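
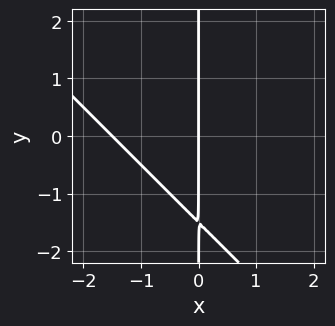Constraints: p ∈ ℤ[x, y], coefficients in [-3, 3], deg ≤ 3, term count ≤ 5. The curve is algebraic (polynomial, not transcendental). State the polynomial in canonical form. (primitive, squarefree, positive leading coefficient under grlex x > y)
2*x^2 + 2*x*y + 3*x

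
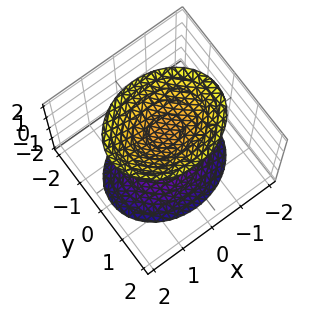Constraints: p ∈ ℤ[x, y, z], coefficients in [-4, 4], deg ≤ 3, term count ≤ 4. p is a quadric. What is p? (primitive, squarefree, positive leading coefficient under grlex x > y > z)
2*x^2 + 3*y^2 - 2*z^2 + 3

First, I count 2 distinct pieces. Treating them together as one polynomial.
Then, deg p = 2. Two sheets facing apart; a quadric.
Then, symmetries: the x ↦ −x reflection is a symmetry, so x appears only in even powers; mirror symmetry y ↦ −y ⇒ only even powers of y; mirror symmetry z ↦ −z ⇒ only even powers of z.
Next, from the axis intercepts and sections: no x-intercept at any integer in the box; it misses every integer gridline on the y-axis.
Finally, together with the visible shape, these determine p as stated.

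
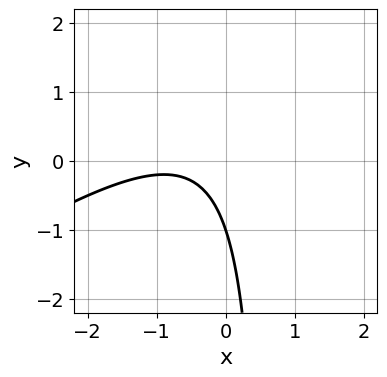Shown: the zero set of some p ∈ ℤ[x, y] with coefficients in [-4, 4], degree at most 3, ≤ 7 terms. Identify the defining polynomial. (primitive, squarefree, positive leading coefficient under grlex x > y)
1. The degree is 2 — no degree-1 curve has this shape.
2. Checking where it meets the axes: it crosses the y-axis at the gridline y = -1; the curve avoids every integer x-axis point in the box.
3. Together with the visible shape, these determine p as stated.

2*x^2 - 3*x*y + 3*x + 2*y + 2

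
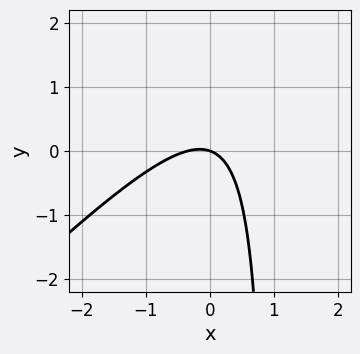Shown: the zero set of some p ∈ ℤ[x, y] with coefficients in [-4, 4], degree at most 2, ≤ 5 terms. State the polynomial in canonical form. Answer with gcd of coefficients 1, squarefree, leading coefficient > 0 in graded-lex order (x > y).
First, degree: a generic line meets the curve in up to 2 points, so deg p = 2.
Then, from the axis intercepts and sections: it crosses the x-axis at the gridline x = 0; it crosses the y-axis at the gridline y = 0.
Finally, these observations pin down the coefficients.

3*x^2 - 3*x*y + x + 3*y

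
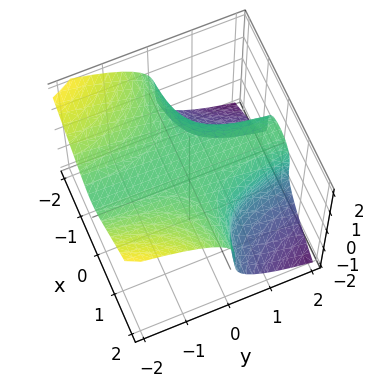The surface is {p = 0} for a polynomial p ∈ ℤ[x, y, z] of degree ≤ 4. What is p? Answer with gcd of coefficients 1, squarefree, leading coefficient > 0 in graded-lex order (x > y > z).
3*x^2*y + 3*z^3 - 2

First, the degree is 3 — no degree-2 surface has this shape.
Then, against the integer gridlines: no x-intercept at any integer in the box; the surface avoids every integer y-axis point in the box.
Finally, the integer polynomial consistent with all of this is the stated p.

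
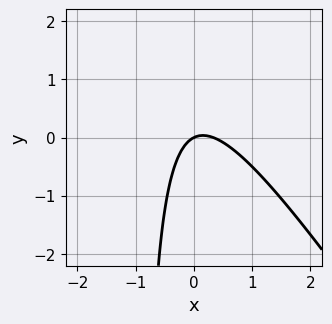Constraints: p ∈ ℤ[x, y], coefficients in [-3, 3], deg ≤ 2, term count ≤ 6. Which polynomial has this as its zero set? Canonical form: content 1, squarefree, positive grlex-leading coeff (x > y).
deg p = 2. No degree-1 curve has this shape.
From the axis intercepts and sections: it meets the x-axis at x = 0 (among the integer gridlines); it crosses the y-axis at the gridline y = 0.
Solving for integer coefficients yields p as stated.

3*x^2 + 2*x*y - x + 2*y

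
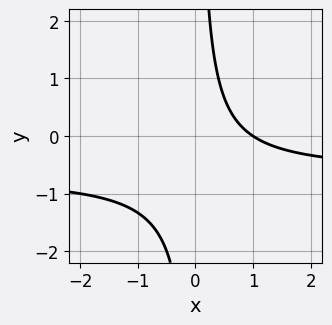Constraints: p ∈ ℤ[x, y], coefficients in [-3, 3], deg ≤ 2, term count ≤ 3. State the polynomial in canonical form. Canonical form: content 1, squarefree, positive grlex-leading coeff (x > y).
1. deg p = 2. No degree-1 curve has this shape.
2. From the axis intercepts and sections: it crosses the x-axis at the gridline x = 1; it misses every integer gridline on the y-axis.
3. The integer polynomial consistent with all of this is the stated p.

3*x*y + 2*x - 2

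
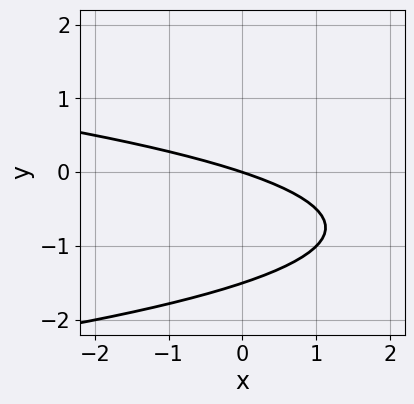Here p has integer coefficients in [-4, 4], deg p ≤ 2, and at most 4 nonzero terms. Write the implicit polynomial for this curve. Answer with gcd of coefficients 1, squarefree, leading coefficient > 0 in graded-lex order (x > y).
Degree: a generic line meets the curve in up to 2 points, so deg p = 2.
From the visible intercepts: one x-axis crossing is at x = 0; one y-axis crossing is at y = 0.
Together with the visible shape, these determine p as stated.

2*y^2 + x + 3*y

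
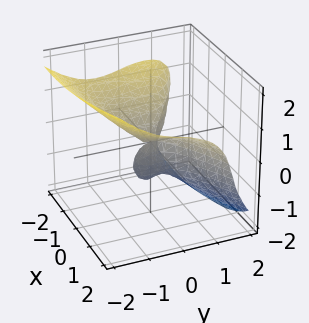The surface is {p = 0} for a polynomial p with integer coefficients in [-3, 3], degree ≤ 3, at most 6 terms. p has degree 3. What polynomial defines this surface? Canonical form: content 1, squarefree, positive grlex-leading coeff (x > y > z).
2*x*y*z + 3*y^3 + 3*z^3 - 2*x^2 + 3*z^2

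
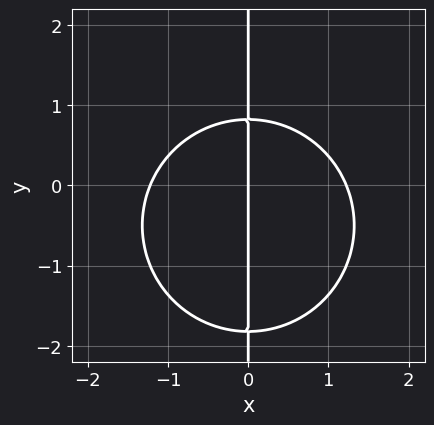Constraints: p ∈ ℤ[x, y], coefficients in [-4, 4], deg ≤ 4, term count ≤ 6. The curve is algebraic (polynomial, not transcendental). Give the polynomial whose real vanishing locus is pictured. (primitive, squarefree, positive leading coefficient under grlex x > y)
deg p = 3. The shape is more complex than any degree-2 curve.
Checking where it meets the axes: the visible y-axis segment lies entirely on the curve; it crosses the x-axis at the gridline x = 0.
Matching integer coefficients to the picture gives p.

2*x^3 + 2*x*y^2 + 2*x*y - 3*x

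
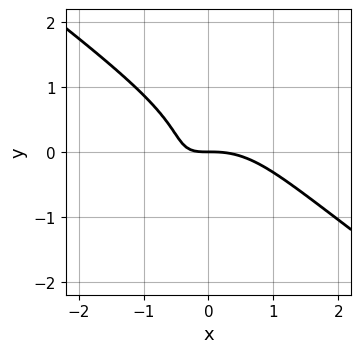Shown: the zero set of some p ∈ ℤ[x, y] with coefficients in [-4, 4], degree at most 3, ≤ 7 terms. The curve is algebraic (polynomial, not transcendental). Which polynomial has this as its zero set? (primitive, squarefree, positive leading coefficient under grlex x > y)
2*x^3 + x^2*y + 3*y^3 + 3*x*y + 2*y

(a) The degree is 3 — the shape is more complex than any degree-2 curve.
(b) Reading off the gridlines: it meets the x-axis at x = 0 (among the integer gridlines); it crosses the y-axis at the gridline y = 0.
(c) These observations pin down the coefficients.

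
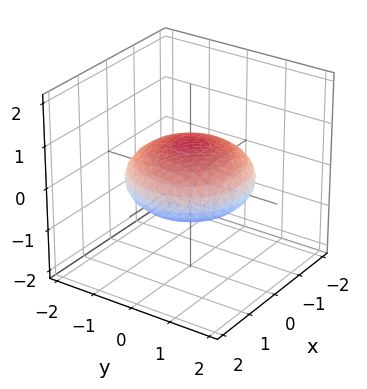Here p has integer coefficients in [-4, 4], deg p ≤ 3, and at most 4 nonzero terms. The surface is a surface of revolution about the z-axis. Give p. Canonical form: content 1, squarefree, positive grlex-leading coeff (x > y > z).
1. The degree is 2 — the shape is more complex than any degree-1 surface.
2. By symmetry, every cross-section ⟂ z is a circle, so x, y appear only via x² + y².
3. Reading off the gridlines: a circular section at z = 0 has radius between 1 and 2.
4. Assembling these constraints gives the stated polynomial.

x^2 + y^2 + 3*z^2 - 2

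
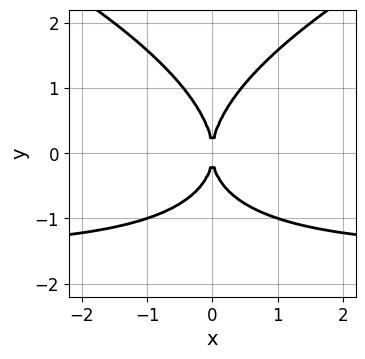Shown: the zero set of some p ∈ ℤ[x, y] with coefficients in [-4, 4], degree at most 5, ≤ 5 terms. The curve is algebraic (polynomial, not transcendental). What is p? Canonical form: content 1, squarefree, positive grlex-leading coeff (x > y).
y^4 - 2*x^2*y - 3*x^2

(a) Degree: a generic line meets the curve in up to 4 points, so deg p = 4.
(b) Symmetries: the x ↦ −x reflection is a symmetry, so x appears only in even powers.
(c) Reading off the gridlines: it crosses the y-axis at the gridline y = 0; one x-axis crossing is at x = 0.
(d) Putting this together gives p.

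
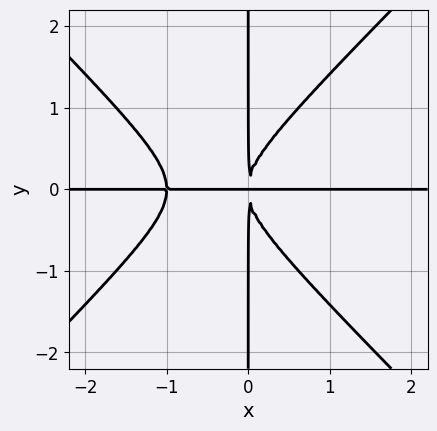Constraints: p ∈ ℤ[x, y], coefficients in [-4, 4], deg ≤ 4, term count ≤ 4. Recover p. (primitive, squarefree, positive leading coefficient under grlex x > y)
(a) Degree: no degree-3 curve has this shape, so deg p = 4.
(b) From the axis intercepts and sections: every point of the y-axis in the box is on the curve; every point of the x-axis in the box is on the curve.
(c) These observations pin down the coefficients.

x^3*y - x*y^3 + x^2*y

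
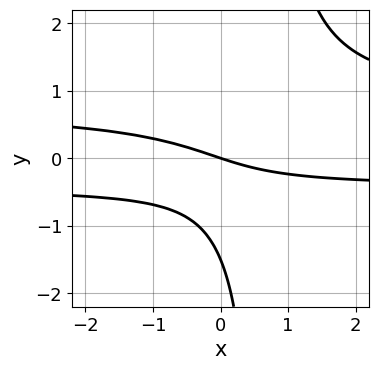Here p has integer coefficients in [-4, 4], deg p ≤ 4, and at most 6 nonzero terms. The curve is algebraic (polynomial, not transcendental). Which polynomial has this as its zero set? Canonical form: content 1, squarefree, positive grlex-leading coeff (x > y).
(a) The degree is 3 — the shape is more complex than any degree-2 curve.
(b) Observable constraints: it meets the x-axis at x = 0 (among the integer gridlines); it meets the y-axis at y = 0 (among the integer gridlines).
(c) Fitting integer coefficients to these (and the overall shape) gives p.

3*x*y^2 - x*y - 2*y^2 - x - 3*y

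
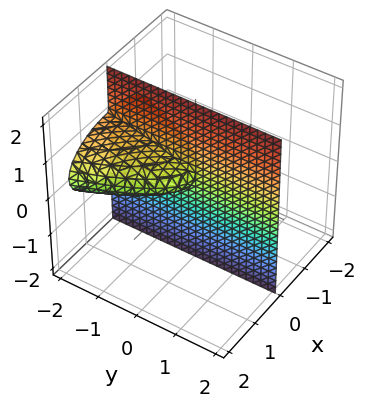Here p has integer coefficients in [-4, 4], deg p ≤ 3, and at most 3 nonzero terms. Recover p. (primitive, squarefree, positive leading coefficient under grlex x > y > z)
x^3 + 3*x*z^2 + x*y

There are 2 components. They look like related sheets of one shape, so recover p as a whole.
deg p = 3. No degree-2 surface has this shape.
Checking where it meets the axes: the visible z-axis segment lies entirely on the surface; every point of the y-axis in the box is on the surface.
Putting this together gives p.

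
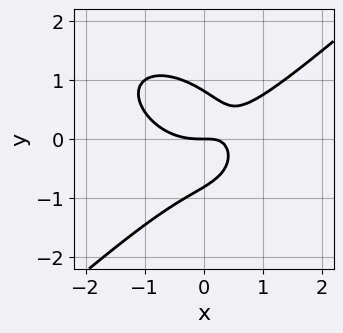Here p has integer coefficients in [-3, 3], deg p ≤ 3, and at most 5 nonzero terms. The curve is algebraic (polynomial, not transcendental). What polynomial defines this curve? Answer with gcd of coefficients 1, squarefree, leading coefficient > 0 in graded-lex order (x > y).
(a) The degree is 3 — the shape is more complex than any degree-2 curve.
(b) Reading off the gridlines: it meets the x-axis at x = 0 (among the integer gridlines); one y-axis crossing is at y = 0.
(c) Solving for integer coefficients yields p as stated.

2*x^3 - 3*y^3 - 3*x*y + 2*y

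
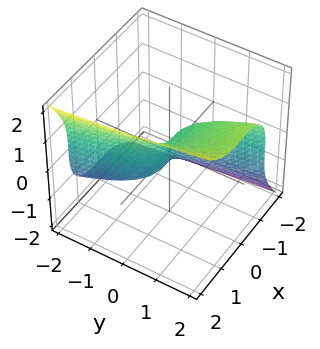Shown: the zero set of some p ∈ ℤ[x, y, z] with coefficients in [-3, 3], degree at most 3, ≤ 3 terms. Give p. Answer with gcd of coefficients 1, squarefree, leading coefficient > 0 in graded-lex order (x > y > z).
1. Degree: a generic line meets the surface in up to 3 points, so deg p = 3.
2. From the visible intercepts: it crosses the z-axis at the gridline z = 0; one y-axis crossing is at y = 0; it crosses the x-axis at the gridline x = 0.
3. Together with the visible shape, these determine p as stated.

3*x^3 - 2*z^3 + 3*y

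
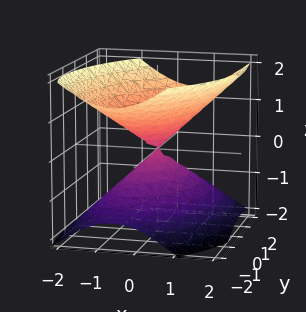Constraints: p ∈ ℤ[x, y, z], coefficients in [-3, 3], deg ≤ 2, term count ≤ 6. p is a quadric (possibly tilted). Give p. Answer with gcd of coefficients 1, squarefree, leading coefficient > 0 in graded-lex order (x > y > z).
2*x^2 - x*y + y^2 - 2*z^2

1. The degree is 2 — the shape is more complex than any degree-1 surface.
2. Checking where it meets the axes: it crosses the y-axis at the gridline y = 0; it crosses the z-axis at the gridline z = 0.
3. Together with the visible shape, these determine p as stated.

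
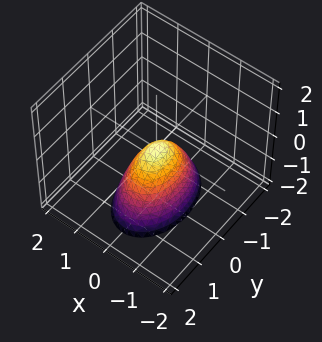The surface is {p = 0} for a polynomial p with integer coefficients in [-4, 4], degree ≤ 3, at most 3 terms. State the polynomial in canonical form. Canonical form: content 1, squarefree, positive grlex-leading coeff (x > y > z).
(a) The degree is 2 — a single bowl opening along one axis; a quadric.
(b) Symmetries: it's symmetric under x → −x, forcing even powers of x; it's symmetric under y → −y, forcing even powers of y.
(c) Checking where it meets the axes: one y-axis crossing is at y = 0; it crosses the x-axis at the gridline x = 0.
(d) The integer polynomial consistent with all of this is the stated p.

2*x^2 + y^2 + z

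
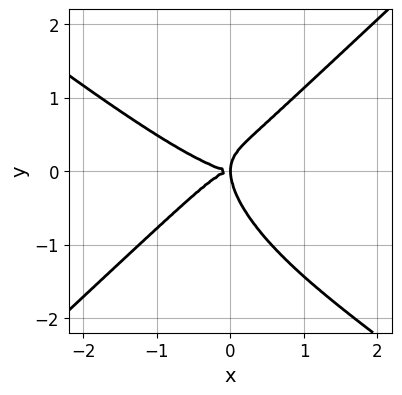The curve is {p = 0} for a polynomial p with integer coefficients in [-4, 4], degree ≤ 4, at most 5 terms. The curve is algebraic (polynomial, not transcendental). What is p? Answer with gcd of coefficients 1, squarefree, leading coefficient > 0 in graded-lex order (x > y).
2*x^4 + 3*x^3*y - 3*x*y^3 - 3*y^4 + 3*x*y^2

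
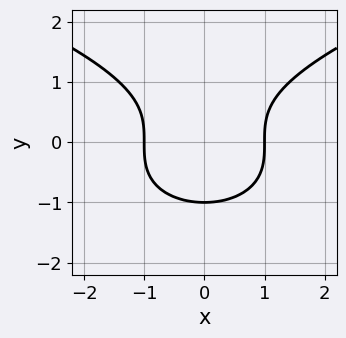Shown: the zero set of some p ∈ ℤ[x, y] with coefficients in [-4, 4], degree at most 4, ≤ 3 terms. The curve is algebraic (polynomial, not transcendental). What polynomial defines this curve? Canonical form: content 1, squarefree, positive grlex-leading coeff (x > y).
y^3 - x^2 + 1

First, degree: the shape is more complex than any degree-2 curve, so deg p = 3.
Next, symmetries: the x ↦ −x reflection is a symmetry, so x appears only in even powers.
Next, observable constraints: the x-axis gridline crossings are at x ∈ {-1, 1}; it crosses the y-axis at the gridline y = -1.
Finally, solving for integer coefficients yields p as stated.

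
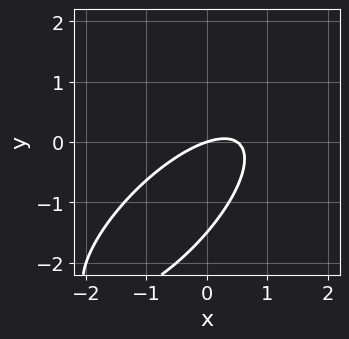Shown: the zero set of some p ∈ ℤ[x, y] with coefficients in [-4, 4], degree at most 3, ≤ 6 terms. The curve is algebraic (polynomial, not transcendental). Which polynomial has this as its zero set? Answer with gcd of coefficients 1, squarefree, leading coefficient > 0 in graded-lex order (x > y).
Degree: a generic line meets the curve in up to 2 points, so deg p = 2.
Against the integer gridlines: it crosses the y-axis at the gridline y = 0; it crosses the x-axis at the gridline x = 0.
Fitting integer coefficients to these (and the overall shape) gives p.

2*x^2 - 3*x*y + 2*y^2 - x + 3*y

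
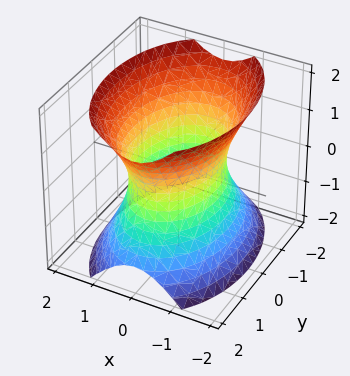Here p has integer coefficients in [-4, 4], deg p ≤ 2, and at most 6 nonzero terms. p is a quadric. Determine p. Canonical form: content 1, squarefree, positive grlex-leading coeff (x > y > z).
2*x^2 + y^2 - z^2 - 2

The degree is 2 — an hourglass — one-sheet hyperboloid; a quadric.
Symmetries: the z ↦ −z reflection is a symmetry, so z appears only in even powers; it's symmetric under x → −x, forcing even powers of x; the y ↦ −y reflection is a symmetry, so y appears only in even powers.
Checking where it meets the axes: no z-intercept at any integer in the box; the x-axis gridline crossings are at x ∈ {-1, 1}.
Putting this together gives p.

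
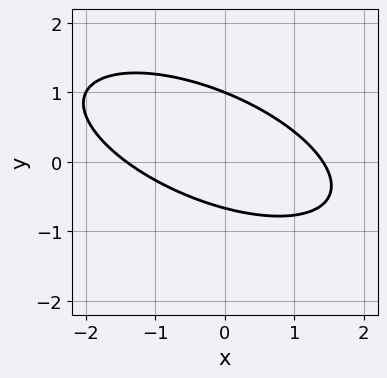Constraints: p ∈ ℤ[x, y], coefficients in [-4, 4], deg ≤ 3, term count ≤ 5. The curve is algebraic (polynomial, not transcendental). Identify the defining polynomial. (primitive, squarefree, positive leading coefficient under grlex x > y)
(a) deg p = 2. The shape is more complex than any degree-1 curve.
(b) Reading off the gridlines: one y-axis crossing is at y = 1.
(c) Matching integer coefficients to the picture gives p.

x^2 + 2*x*y + 3*y^2 - y - 2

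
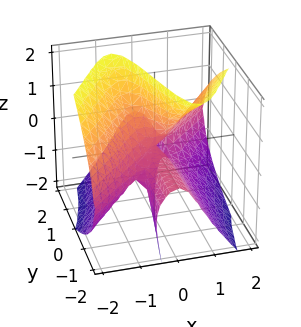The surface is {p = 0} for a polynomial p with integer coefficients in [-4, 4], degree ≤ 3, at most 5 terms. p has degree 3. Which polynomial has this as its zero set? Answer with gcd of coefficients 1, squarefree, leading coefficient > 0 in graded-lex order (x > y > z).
2*x^3 - 2*x^2*y - 2*x*z^2 - y*z

Degree: no degree-2 surface has this shape, so deg p = 3.
From the axis intercepts and sections: the visible y-axis segment lies entirely on the surface; one x-axis crossing is at x = 0; the visible z-axis segment lies entirely on the surface.
Matching integer coefficients to the picture gives p.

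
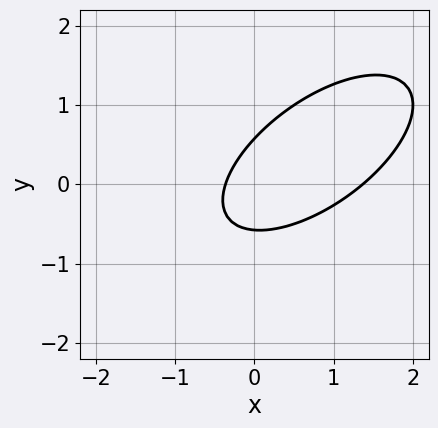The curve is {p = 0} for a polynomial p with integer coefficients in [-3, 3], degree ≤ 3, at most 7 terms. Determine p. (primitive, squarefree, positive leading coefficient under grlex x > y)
2*x^2 - 3*x*y + 3*y^2 - 2*x - 1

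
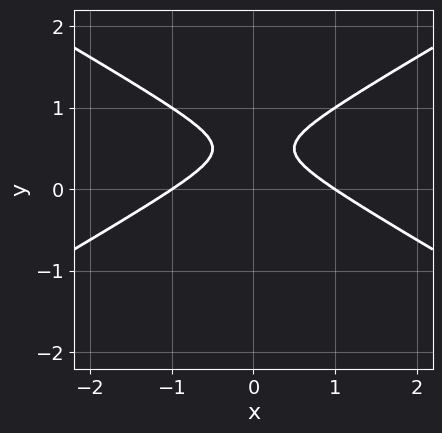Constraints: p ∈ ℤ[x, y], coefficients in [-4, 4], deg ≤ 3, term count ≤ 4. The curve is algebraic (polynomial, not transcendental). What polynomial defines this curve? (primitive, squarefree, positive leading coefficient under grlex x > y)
1. The degree is 2 — the shape is more complex than any degree-1 curve.
2. Symmetries: it's symmetric under x → −x, forcing even powers of x.
3. From the visible intercepts: the x-axis gridline crossings are at x ∈ {-1, 1}; the curve avoids every integer y-axis point in the box.
4. These observations pin down the coefficients.

x^2 - 3*y^2 + 3*y - 1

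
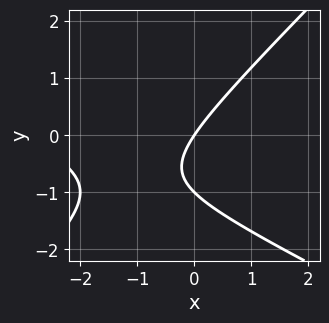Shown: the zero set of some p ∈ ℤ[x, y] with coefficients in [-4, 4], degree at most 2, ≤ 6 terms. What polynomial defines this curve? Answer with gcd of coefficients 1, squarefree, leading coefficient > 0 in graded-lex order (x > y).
x^2 + x*y - 2*y^2 + 3*x - 2*y

First, the degree is 2 — no degree-1 curve has this shape.
Then, checking where it meets the axes: among the integer gridlines, it crosses the y-axis at y ∈ {-1, 0}; one x-axis crossing is at x = 0.
Finally, assembling these constraints gives the stated polynomial.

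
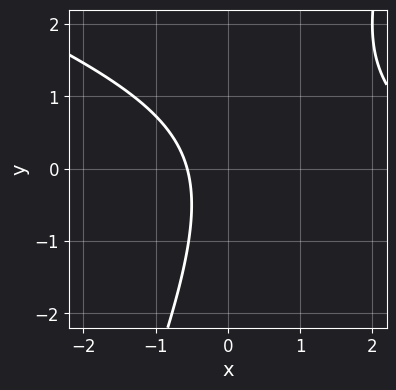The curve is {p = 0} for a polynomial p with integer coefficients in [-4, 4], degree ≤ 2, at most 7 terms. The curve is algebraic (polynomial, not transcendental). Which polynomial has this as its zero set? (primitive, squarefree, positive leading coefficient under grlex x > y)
1. The degree is 2 — no degree-1 curve has this shape.
2. Observable constraints: it misses every integer gridline on the y-axis.
3. These observations pin down the coefficients.

x^2 + 2*x*y - y^2 - 3*x - 2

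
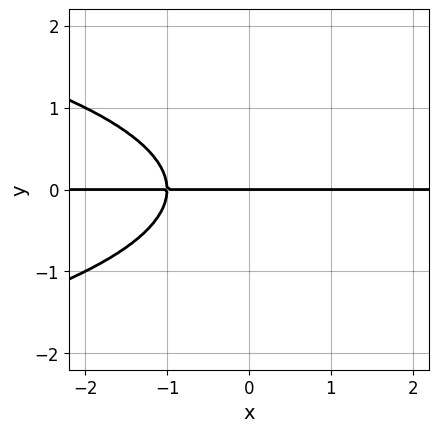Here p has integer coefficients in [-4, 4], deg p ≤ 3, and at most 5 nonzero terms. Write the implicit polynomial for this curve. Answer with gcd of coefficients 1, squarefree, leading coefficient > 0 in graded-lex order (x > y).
1. Degree: the shape is more complex than any degree-2 curve, so deg p = 3.
2. From the visible intercepts: the visible x-axis segment lies entirely on the curve; one y-axis crossing is at y = 0.
3. These observations pin down the coefficients.

y^3 + x*y + y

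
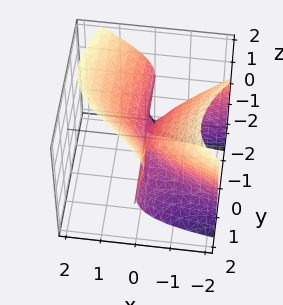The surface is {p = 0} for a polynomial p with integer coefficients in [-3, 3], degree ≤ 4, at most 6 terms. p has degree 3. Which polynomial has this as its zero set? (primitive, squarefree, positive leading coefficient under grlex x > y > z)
deg p = 3.
From the axis intercepts and sections: it crosses the x-axis at the gridline x = 0; the visible y-axis segment lies entirely on the surface; it crosses the z-axis at the gridline z = 0.
Together with the visible shape, these determine p as stated.

x^2*z + 3*x*y^2 + 2*y*z^2 - 2*z^3 + 3*x^2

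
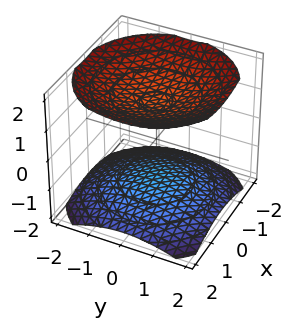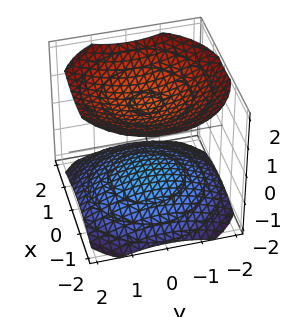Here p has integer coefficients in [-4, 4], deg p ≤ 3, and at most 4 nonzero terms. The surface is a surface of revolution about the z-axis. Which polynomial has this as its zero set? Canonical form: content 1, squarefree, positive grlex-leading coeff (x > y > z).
x^2 + y^2 - 2*z^2 + 3

First, the picture has 2 separate pieces. Treating them together as one polynomial.
Then, degree: a generic line meets the surface in up to 2 points, so deg p = 2.
Then, symmetries: the z-axis is an axis of rotation, so x and y enter only as x² + y².
Next, reading off the gridlines: no x-intercept at any integer in the box; the surface avoids every integer y-axis point in the box.
Finally, the integer polynomial consistent with all of this is the stated p.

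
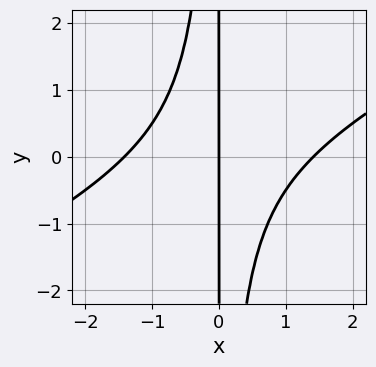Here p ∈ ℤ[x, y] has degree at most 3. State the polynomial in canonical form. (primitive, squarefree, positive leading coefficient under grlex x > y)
First, the degree is 3 — the shape is more complex than any degree-2 curve.
Then, against the integer gridlines: it crosses the x-axis at the gridline x = 0; the visible y-axis segment lies entirely on the curve.
Finally, putting this together gives p.

x^3 - 2*x^2*y - 2*x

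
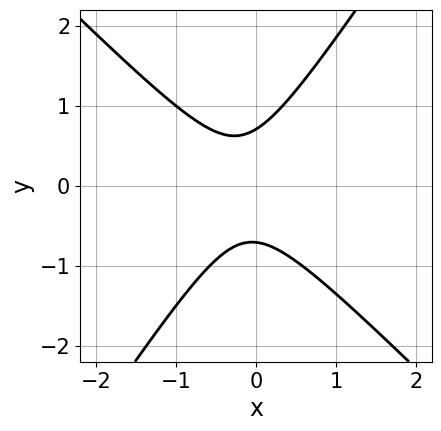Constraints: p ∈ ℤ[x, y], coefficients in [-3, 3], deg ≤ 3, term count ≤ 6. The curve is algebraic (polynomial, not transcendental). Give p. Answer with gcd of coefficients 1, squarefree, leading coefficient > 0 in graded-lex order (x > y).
First, deg p = 2. A generic line meets the curve in up to 2 points.
Next, from the axis intercepts and sections: it misses every integer gridline on the x-axis.
Finally, assembling these constraints gives the stated polynomial.

3*x^2 + x*y - 2*y^2 + x + 1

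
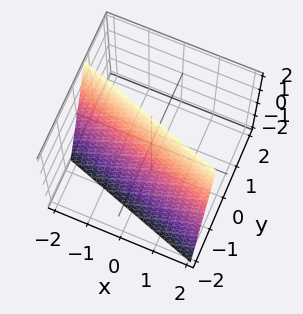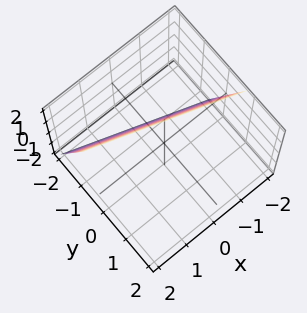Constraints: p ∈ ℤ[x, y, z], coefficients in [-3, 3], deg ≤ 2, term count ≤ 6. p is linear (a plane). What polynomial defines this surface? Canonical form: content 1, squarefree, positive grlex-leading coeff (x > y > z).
x + 3*y - z + 2

The degree is 1 — every cross-section is a straight line — this is a plane.
From the visible intercepts: it meets the z-axis at z = 2 (among the integer gridlines); one x-axis crossing is at x = -2.
Matching integer coefficients to the picture gives p.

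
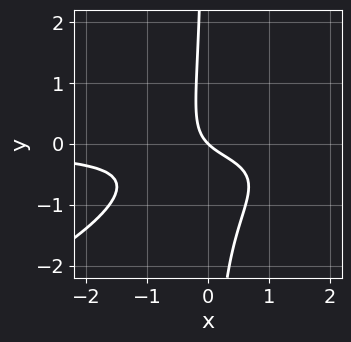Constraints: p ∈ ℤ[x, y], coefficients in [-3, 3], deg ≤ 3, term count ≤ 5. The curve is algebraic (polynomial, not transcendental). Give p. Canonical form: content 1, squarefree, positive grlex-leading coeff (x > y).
x^2*y - 2*x*y^2 - 2*x*y - x - y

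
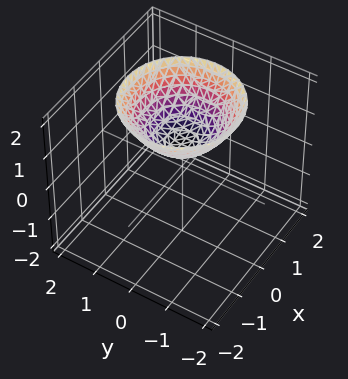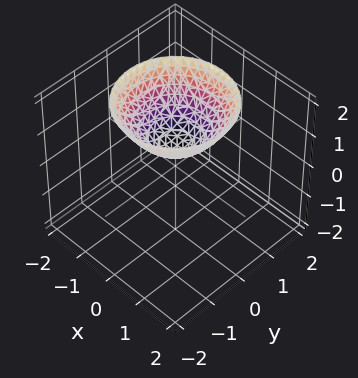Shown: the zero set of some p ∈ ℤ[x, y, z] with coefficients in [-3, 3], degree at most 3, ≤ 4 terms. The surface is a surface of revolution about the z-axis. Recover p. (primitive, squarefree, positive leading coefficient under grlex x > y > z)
2*x^2 + 2*y^2 - 3*z + 2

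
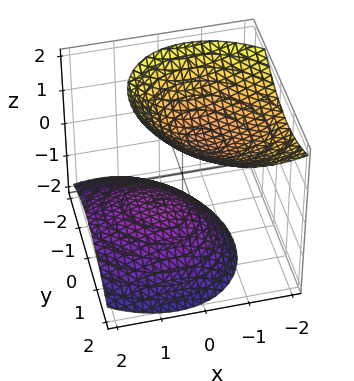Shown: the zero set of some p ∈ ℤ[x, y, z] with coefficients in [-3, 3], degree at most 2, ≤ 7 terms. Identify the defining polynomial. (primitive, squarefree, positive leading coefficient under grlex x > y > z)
The picture has 2 separate pieces. They look like related sheets of one shape, so recover p as a whole.
deg p = 2. No degree-1 surface has this shape.
Reading off the gridlines: it misses every integer gridline on the x-axis; the z-axis gridline crossings are at z ∈ {-1, 1}; the surface avoids every integer y-axis point in the box.
Together with the visible shape, these determine p as stated.

2*x^2 + x*y + 2*x*z + 2*y^2 - 2*z^2 + 2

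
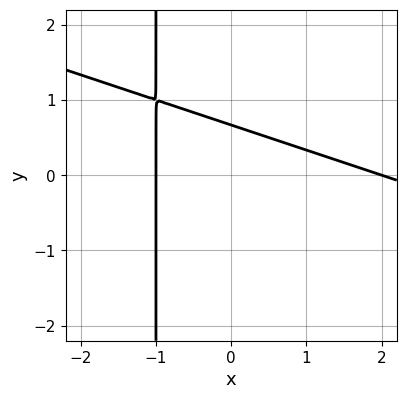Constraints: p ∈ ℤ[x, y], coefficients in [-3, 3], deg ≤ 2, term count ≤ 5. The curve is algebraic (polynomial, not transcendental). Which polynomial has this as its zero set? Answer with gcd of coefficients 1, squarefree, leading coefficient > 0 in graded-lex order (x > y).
x^2 + 3*x*y - x + 3*y - 2

(a) deg p = 2.
(b) From the axis intercepts and sections: the x-axis gridline crossings are at x ∈ {-1, 2}.
(c) Fitting integer coefficients to these (and the overall shape) gives p.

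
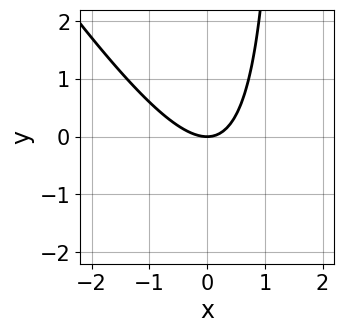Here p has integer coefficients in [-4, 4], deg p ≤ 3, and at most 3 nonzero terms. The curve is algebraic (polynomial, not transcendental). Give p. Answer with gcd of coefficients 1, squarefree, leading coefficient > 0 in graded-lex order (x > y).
(a) The degree is 2 — no degree-1 curve has this shape.
(b) From the axis intercepts and sections: one x-axis crossing is at x = 0; it crosses the y-axis at the gridline y = 0.
(c) Matching integer coefficients to the picture gives p.

3*x^2 + 2*x*y - 3*y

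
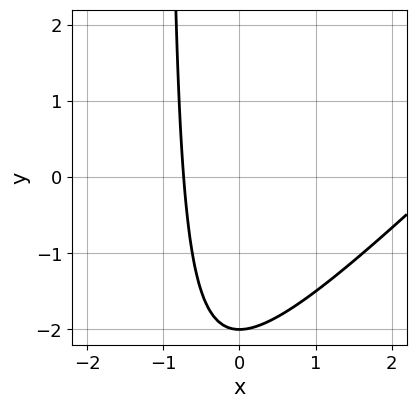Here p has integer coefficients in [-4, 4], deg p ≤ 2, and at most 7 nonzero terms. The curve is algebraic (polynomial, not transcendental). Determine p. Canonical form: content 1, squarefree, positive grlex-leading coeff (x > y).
x^2 - x*y - 2*x - y - 2

(a) Degree: a generic line meets the curve in up to 2 points, so deg p = 2.
(b) From the axis intercepts and sections: one y-axis crossing is at y = -2.
(c) The integer polynomial consistent with all of this is the stated p.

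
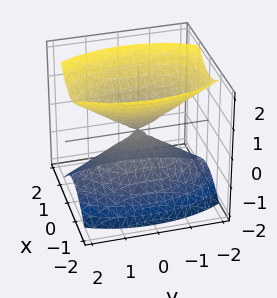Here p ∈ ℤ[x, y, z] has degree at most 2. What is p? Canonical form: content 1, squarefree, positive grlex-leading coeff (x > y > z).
3*x^2 + y^2 - 2*z^2

The picture has 2 separate pieces. Treating them together as one polynomial.
deg p = 2. A double cone through the origin; a quadric.
Symmetries: the x ↦ −x reflection is a symmetry, so x appears only in even powers; it's symmetric under y → −y, forcing even powers of y; it's symmetric under z → −z, forcing even powers of z.
Against the integer gridlines: it meets the y-axis at y = 0 (among the integer gridlines); one x-axis crossing is at x = 0; it crosses the z-axis at the gridline z = 0.
Assembling these constraints gives the stated polynomial.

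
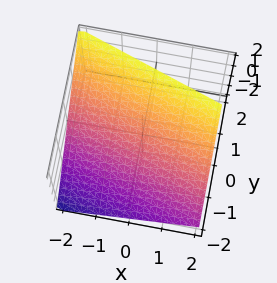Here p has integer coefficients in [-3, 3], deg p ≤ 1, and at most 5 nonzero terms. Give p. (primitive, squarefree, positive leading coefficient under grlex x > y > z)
Degree: every cross-section is a straight line — this is a plane, so deg p = 1.
Reading off the gridlines: it crosses the x-axis at the gridline x = -2.
The integer polynomial consistent with all of this is the stated p.

x + 3*y - 3*z + 2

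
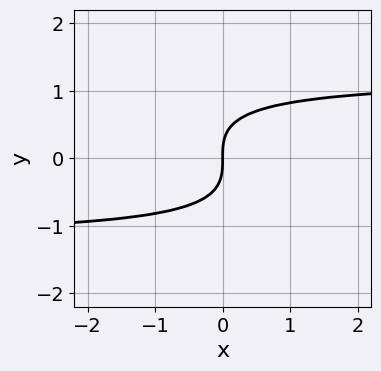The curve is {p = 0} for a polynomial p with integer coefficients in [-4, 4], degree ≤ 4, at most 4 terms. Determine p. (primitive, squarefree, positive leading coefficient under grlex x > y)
1. The degree is 3 — a generic line meets the curve in up to 3 points.
2. Checking where it meets the axes: it meets the y-axis at y = 0 (among the integer gridlines); it meets the x-axis at x = 0 (among the integer gridlines).
3. Solving for integer coefficients yields p as stated.

2*x*y^2 + 3*y^3 - 3*x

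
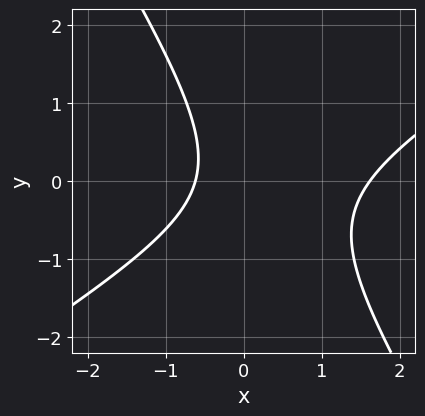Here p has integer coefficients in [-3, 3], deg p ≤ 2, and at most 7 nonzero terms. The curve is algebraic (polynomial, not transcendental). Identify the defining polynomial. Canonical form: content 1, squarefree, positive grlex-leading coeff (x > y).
1. deg p = 2. The shape is more complex than any degree-1 curve.
2. From the axis intercepts and sections: the curve avoids every integer y-axis point in the box.
3. Fitting integer coefficients to these (and the overall shape) gives p.

x^2 - x*y - y^2 - x - 1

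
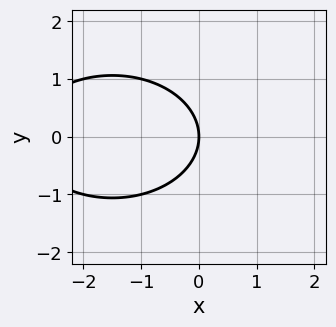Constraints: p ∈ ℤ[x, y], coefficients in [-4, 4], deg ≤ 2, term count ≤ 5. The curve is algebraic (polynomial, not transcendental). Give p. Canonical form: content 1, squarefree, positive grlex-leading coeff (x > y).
x^2 + 2*y^2 + 3*x

(a) The degree is 2 — the shape is more complex than any degree-1 curve.
(b) Symmetries: it's symmetric under y → −y, forcing even powers of y.
(c) Reading off the gridlines: it meets the x-axis at x = 0 (among the integer gridlines); one y-axis crossing is at y = 0.
(d) These observations pin down the coefficients.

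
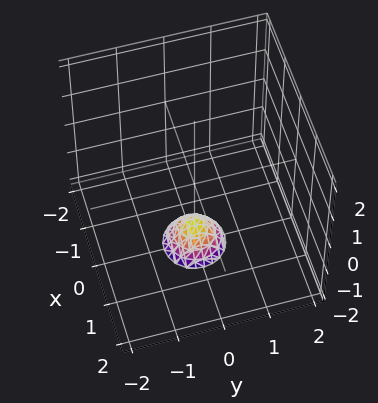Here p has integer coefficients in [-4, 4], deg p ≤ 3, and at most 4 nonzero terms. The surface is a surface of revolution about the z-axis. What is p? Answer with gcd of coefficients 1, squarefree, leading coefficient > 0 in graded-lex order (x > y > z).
3*x^2 + 3*y^2 + 2*z + 3

First, degree: a generic line meets the surface in up to 2 points, so deg p = 2.
Next, symmetries: every cross-section ⟂ z is a circle, so x, y appear only via x² + y².
Then, from the visible intercepts: no x-intercept at any integer in the box; a circular section at z = -2 has radius between 0 and 1; the surface avoids every integer y-axis point in the box.
Finally, putting this together gives p.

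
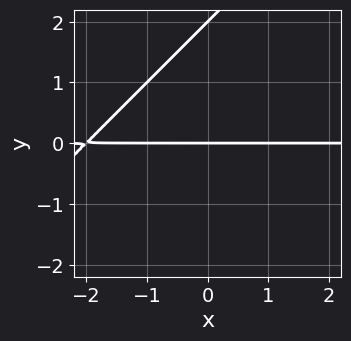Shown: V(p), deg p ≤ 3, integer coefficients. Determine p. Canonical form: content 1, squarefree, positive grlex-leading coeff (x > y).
x*y - y^2 + 2*y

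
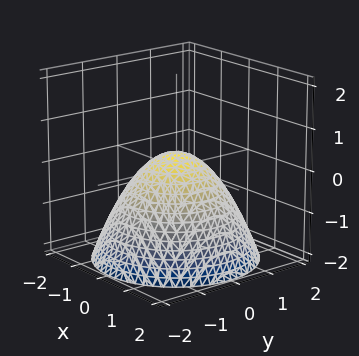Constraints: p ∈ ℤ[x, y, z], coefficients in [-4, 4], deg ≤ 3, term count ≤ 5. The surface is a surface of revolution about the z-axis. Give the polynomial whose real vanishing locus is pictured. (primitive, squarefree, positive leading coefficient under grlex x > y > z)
The degree is 2 — no degree-1 surface has this shape.
Symmetries: rotational symmetry about the z-axis ⇒ p depends on x, y only through x² + y².
Checking where it meets the axes: a circular section at z = 0 has radius between 0 and 1.
Together with the visible shape, these determine p as stated.

2*x^2 + 2*y^2 + 3*z - 1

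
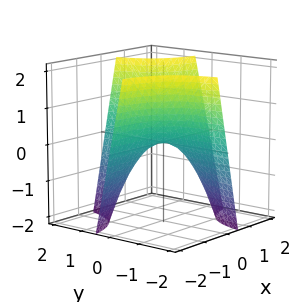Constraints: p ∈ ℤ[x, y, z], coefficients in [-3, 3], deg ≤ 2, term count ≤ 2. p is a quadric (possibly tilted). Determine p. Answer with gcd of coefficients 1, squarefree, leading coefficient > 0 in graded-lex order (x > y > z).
1. deg p = 2. A generic line meets the surface in up to 2 points.
2. Reading off the gridlines: it meets the z-axis at z = 0 (among the integer gridlines); every point of the x-axis in the box is on the surface.
3. These observations pin down the coefficients. Check: (0, 2, 0) on the y-axis lies on the surface, and p(0, 2, 0) = 0. ✓

2*x*y - z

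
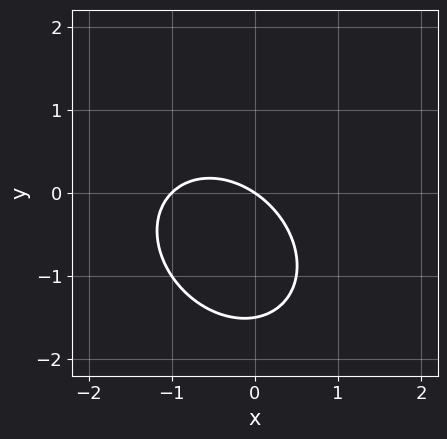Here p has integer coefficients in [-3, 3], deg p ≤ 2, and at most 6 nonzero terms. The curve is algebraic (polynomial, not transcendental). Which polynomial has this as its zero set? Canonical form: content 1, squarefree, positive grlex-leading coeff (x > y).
(a) Degree: no degree-1 curve has this shape, so deg p = 2.
(b) Observable constraints: among the integer gridlines, it crosses the x-axis at x ∈ {-1, 0}; it crosses the y-axis at the gridline y = 0.
(c) Assembling these constraints gives the stated polynomial.

2*x^2 + x*y + 2*y^2 + 2*x + 3*y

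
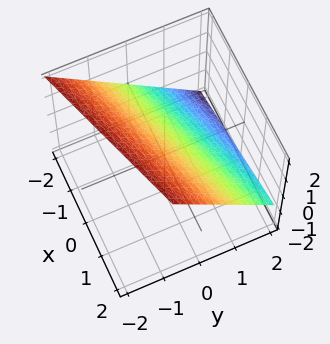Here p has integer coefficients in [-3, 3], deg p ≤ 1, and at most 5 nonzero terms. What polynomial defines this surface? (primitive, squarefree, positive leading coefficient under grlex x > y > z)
x - 3*y - 3*z + 2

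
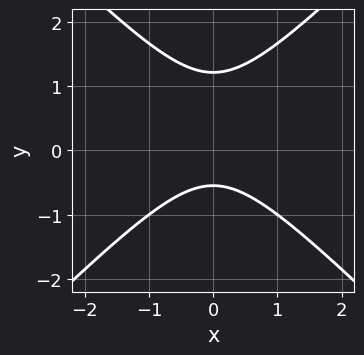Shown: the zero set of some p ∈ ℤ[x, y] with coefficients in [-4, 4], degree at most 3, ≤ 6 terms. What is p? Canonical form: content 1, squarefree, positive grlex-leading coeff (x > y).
1. deg p = 2. The shape is more complex than any degree-1 curve.
2. Symmetries: mirror symmetry x ↦ −x ⇒ only even powers of x.
3. From the axis intercepts and sections: the curve avoids every integer x-axis point in the box.
4. The integer polynomial consistent with all of this is the stated p.

3*x^2 - 3*y^2 + 2*y + 2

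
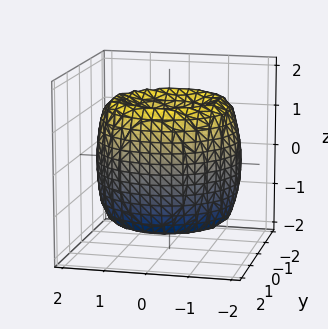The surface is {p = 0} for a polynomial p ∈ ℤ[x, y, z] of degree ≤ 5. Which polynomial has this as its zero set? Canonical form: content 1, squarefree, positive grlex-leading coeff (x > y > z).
x^4 + 2*x^2*y^2 + y^4 - 3*x^2 - 3*y^2 + z^2

First, the degree is 4 — a generic line meets the surface in up to 4 points.
Next, symmetries: rotational symmetry about the z-axis ⇒ p depends on x, y only through x² + y².
Then, from the visible intercepts: a circular section at z = -1 has radius between 0 and 1; one z-axis crossing is at z = 0; it crosses the y-axis at the gridline y = 0; one x-axis crossing is at x = 0.
Finally, matching integer coefficients to the picture gives p.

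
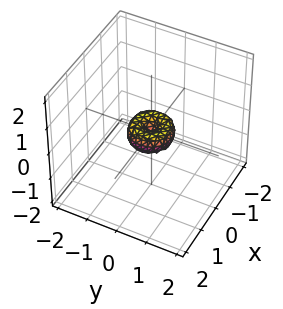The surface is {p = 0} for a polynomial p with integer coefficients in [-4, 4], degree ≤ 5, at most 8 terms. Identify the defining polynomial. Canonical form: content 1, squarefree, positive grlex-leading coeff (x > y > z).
2*x^4 + 4*x^2*y^2 + 2*y^4 - x^2 - y^2 + z^2

(a) Degree: no degree-3 surface has this shape, so deg p = 4.
(b) Symmetries: every cross-section ⟂ z is a circle, so x, y appear only via x² + y².
(c) Against the integer gridlines: a circular section at z = 0 has radius between 0 and 1; it crosses the x-axis at the gridline x = 0; it crosses the z-axis at the gridline z = 0; one y-axis crossing is at y = 0.
(d) These observations pin down the coefficients.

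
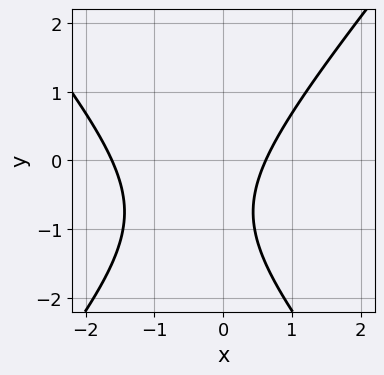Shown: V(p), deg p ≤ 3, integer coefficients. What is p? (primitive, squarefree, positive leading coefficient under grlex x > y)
3*x^2 - 2*y^2 + 3*x - 3*y - 3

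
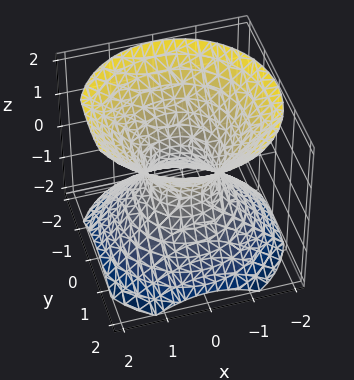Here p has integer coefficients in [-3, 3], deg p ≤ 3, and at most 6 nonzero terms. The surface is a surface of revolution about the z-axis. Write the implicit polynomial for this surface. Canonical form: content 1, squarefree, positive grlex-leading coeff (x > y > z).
3*x^2 + 3*y^2 - 3*z^2 - 2

First, deg p = 2.
Next, symmetries: rotational symmetry about the z-axis ⇒ p depends on x, y only through x² + y².
Next, from the visible intercepts: a circular section at z = 1 has radius between 1 and 2; the surface avoids every integer z-axis point in the box.
Finally, fitting integer coefficients to these (and the overall shape) gives p.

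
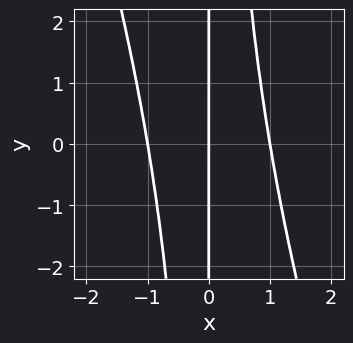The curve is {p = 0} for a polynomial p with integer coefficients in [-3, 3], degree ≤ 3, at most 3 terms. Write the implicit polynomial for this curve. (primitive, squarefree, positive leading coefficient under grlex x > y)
First, deg p = 3. The shape is more complex than any degree-2 curve.
Then, checking where it meets the axes: the x-axis gridline crossings are at x ∈ {-1, 0, 1}; the visible y-axis segment lies entirely on the curve.
Finally, fitting integer coefficients to these (and the overall shape) gives p.

3*x^3 + x^2*y - 3*x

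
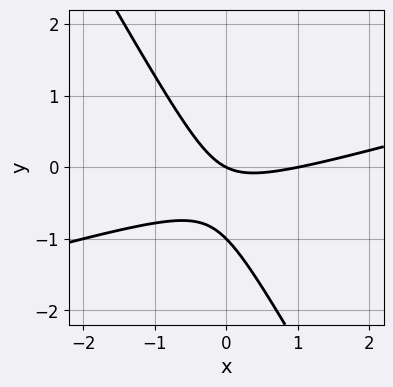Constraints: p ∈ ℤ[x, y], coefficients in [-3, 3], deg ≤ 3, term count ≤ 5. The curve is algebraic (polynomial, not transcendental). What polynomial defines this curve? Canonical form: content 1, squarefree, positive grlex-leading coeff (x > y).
1. Degree: no degree-1 curve has this shape, so deg p = 2.
2. Observable constraints: among the integer gridlines, it crosses the x-axis at x ∈ {0, 1}; the y-axis gridline crossings are at y ∈ {-1, 0}.
3. Fitting integer coefficients to these (and the overall shape) gives p.

x^2 - 3*x*y - 2*y^2 - x - 2*y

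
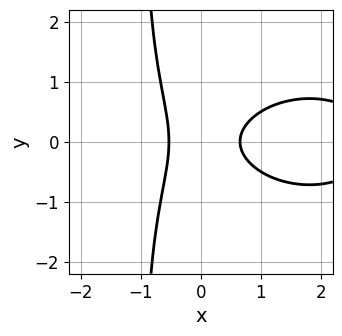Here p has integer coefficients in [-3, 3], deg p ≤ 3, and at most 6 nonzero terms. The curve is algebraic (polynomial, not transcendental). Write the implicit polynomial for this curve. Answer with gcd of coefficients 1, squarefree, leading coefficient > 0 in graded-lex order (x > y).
x^3 + 2*x*y^2 - 3*x^2 + 2*y^2 + 1

1. The degree is 3 — no degree-2 curve has this shape.
2. Symmetries: it's symmetric under y → −y, forcing even powers of y.
3. From the axis intercepts and sections: the curve avoids every integer y-axis point in the box.
4. Solving for integer coefficients yields p as stated.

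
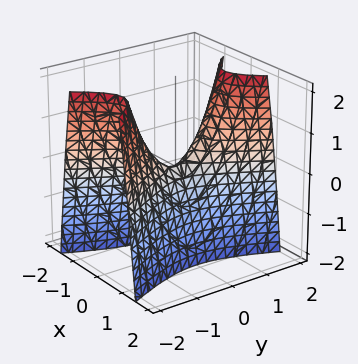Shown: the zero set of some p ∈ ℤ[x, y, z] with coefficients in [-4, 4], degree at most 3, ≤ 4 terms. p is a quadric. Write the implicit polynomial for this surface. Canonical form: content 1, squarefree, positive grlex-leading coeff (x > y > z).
Degree: a saddle surface; a quadric, so deg p = 2.
Symmetries: mirror symmetry y ↦ −y ⇒ only even powers of y; the x ↦ −x reflection is a symmetry, so x appears only in even powers.
Against the integer gridlines: it meets the y-axis at y = 0 (among the integer gridlines); it meets the z-axis at z = 0 (among the integer gridlines); one x-axis crossing is at x = 0.
Assembling these constraints gives the stated polynomial.

3*x^2 - y^2 + z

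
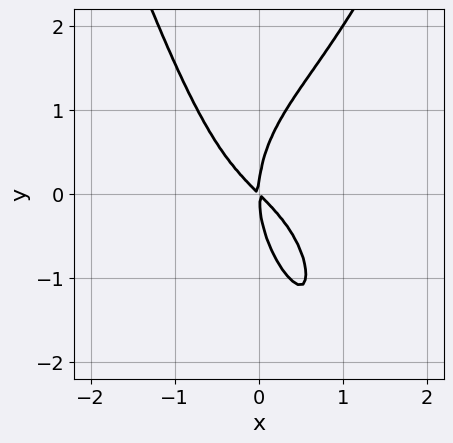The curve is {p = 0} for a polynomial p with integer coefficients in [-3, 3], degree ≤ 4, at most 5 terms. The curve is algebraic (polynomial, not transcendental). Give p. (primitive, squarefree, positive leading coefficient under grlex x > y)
3*x^4 - x*y^2 - y^3 + 3*x^2 + 3*x*y

Degree: no degree-3 curve has this shape, so deg p = 4.
Observable constraints: it meets the y-axis at y = 0 (among the integer gridlines); it crosses the x-axis at the gridline x = 0.
Together with the visible shape, these determine p as stated.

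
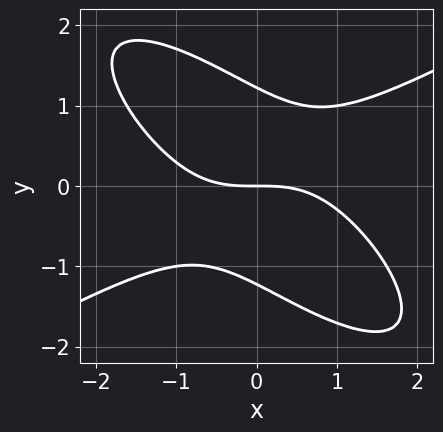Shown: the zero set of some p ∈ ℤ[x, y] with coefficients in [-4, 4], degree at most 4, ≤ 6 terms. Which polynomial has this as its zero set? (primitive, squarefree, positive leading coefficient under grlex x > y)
x^3 - 2*x*y^2 - 2*y^3 + 3*y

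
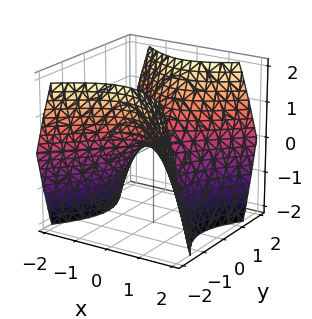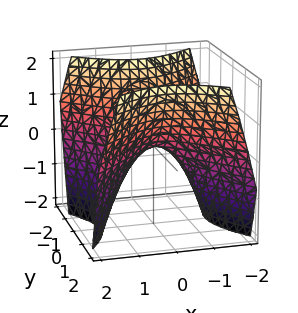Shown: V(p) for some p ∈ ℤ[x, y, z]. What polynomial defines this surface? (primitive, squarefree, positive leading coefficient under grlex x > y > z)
x^2 - y^2 + z

First, the degree is 2 — a hyperbolic paraboloid; a quadric.
Next, symmetries: the x ↦ −x reflection is a symmetry, so x appears only in even powers; the y ↦ −y reflection is a symmetry, so y appears only in even powers.
Next, from the axis intercepts and sections: it crosses the x-axis at the gridline x = 0; it meets the y-axis at y = 0 (among the integer gridlines).
Finally, putting this together gives p.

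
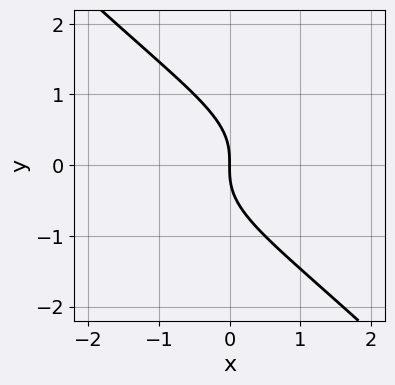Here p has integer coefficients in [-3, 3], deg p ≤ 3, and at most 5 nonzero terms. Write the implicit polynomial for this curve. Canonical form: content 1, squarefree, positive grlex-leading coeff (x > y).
x*y^2 + y^3 + x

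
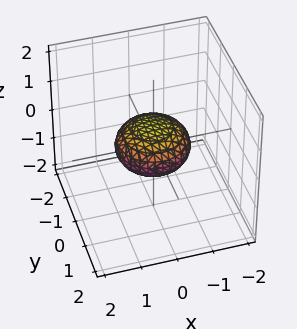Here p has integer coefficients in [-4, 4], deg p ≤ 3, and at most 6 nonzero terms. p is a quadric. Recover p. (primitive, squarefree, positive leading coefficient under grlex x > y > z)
x^2 + y^2 + 2*z^2 - 1

(a) The degree is 2 — bounded and convex; a quadric.
(b) Symmetries: it's symmetric under z → −z, forcing even powers of z; the z-axis is an axis of rotation, so x and y enter only as x² + y².
(c) From the visible intercepts: among the integer gridlines, it crosses the x-axis at x ∈ {-1, 1}; the y-axis gridline crossings are at y ∈ {-1, 1}; a circular section at z = 0 has radius exactly 1.
(d) Assembling these constraints gives the stated polynomial.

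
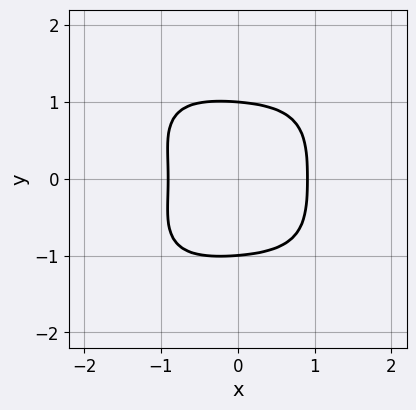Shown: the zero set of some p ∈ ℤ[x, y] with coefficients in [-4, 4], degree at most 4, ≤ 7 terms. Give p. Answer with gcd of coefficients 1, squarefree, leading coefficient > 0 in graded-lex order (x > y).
(a) deg p = 4. No degree-3 curve has this shape.
(b) Symmetries: it's symmetric under y → −y, forcing even powers of y.
(c) From the axis intercepts and sections: among the integer gridlines, it crosses the y-axis at y ∈ {-1, 1}.
(d) Together with the visible shape, these determine p as stated.

2*x^4 + 3*y^4 + x*y^2 + 2*x^2 - 3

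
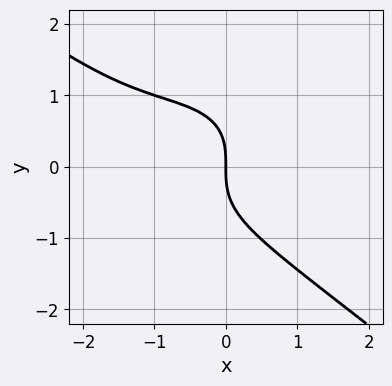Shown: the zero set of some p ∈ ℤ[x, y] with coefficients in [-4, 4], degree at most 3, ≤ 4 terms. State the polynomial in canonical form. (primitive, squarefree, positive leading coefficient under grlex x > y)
x^3 + 2*y^3 + 2*x^2 + 3*x

(a) The degree is 3 — the shape is more complex than any degree-2 curve.
(b) Observable constraints: one y-axis crossing is at y = 0; it meets the x-axis at x = 0 (among the integer gridlines).
(c) Assembling these constraints gives the stated polynomial.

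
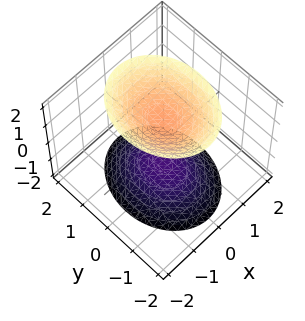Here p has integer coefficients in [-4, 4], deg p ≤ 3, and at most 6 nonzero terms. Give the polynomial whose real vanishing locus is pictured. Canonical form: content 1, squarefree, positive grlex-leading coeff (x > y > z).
There are 2 components.
Degree: two sheets facing apart; a quadric, so deg p = 2.
Symmetries: the y ↦ −y reflection is a symmetry, so y appears only in even powers; mirror symmetry x ↦ −x ⇒ only even powers of x; mirror symmetry z ↦ −z ⇒ only even powers of z.
From the axis intercepts and sections: it misses every integer gridline on the y-axis; the surface avoids every integer x-axis point in the box.
Fitting integer coefficients to these (and the overall shape) gives p.

3*x^2 + 2*y^2 - 2*z^2 + 3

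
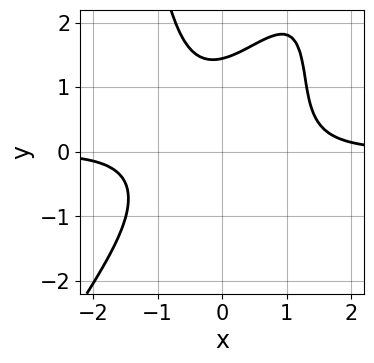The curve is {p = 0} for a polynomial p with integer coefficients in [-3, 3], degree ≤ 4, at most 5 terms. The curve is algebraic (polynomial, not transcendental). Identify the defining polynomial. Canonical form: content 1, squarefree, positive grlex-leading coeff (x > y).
3*x^3*y - 2*x^2*y^2 + y^3 - x*y - 3

First, degree: the shape is more complex than any degree-3 curve, so deg p = 4.
Next, from the visible intercepts: it misses every integer gridline on the x-axis.
Finally, fitting integer coefficients to these (and the overall shape) gives p.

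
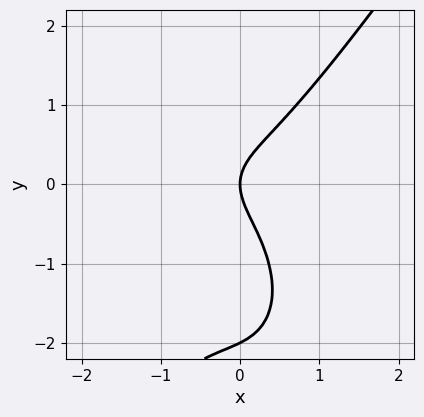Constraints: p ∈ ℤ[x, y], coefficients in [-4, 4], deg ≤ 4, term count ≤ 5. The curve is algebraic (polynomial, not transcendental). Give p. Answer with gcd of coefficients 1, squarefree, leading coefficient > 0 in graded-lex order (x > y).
1. deg p = 3. A generic line meets the curve in up to 3 points.
2. Checking where it meets the axes: it crosses the x-axis at the gridline x = 0; among the integer gridlines, it crosses the y-axis at y ∈ {-2, 0}.
3. Putting this together gives p.

3*x^3 - y^3 + x^2 - 2*y^2 + 2*x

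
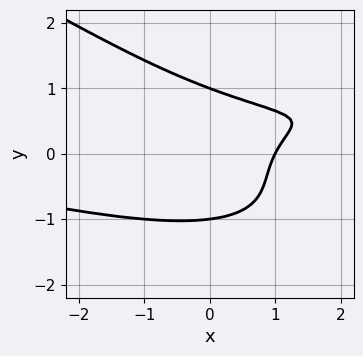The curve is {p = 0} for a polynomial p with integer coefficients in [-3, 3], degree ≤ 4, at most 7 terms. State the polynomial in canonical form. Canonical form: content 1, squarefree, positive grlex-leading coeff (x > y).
(a) The degree is 4 — a generic line meets the curve in up to 4 points.
(b) Reading off the gridlines: the y-axis gridline crossings are at y ∈ {-1, 1}; it meets the x-axis at x = 1 (among the integer gridlines).
(c) Matching integer coefficients to the picture gives p.

x*y^3 + 2*y^4 - x^2*y + 2*x - 2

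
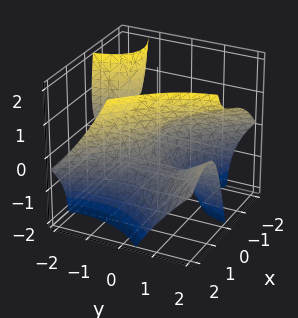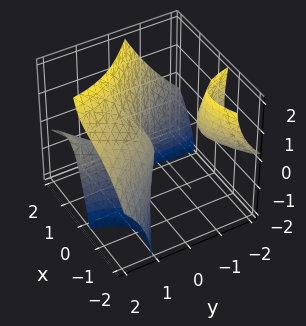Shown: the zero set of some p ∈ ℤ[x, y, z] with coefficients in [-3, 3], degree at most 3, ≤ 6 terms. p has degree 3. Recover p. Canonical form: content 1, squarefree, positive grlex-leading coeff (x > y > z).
(a) The picture has 2 separate pieces. They look like related sheets of one shape, so recover p as a whole.
(b) Degree: no degree-2 surface has this shape, so deg p = 3.
(c) Against the integer gridlines: it meets the z-axis at z = 0 (among the integer gridlines); it meets the y-axis at y = 0 (among the integer gridlines); it meets the x-axis at x = 0 (among the integer gridlines).
(d) Fitting integer coefficients to these (and the overall shape) gives p.

x^3 - x*y^2 + 2*x*y*z - z^2 + y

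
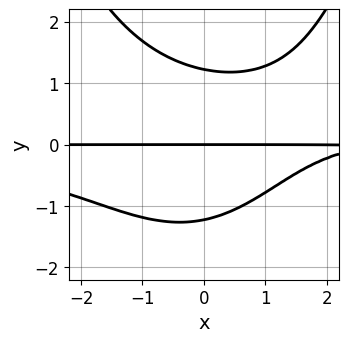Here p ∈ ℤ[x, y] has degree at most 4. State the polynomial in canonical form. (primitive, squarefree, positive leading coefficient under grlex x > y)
x^2*y^2 - 2*y^3 - x*y + 3*y

First, deg p = 4.
Next, against the integer gridlines: every point of the x-axis in the box is on the curve; it meets the y-axis at y = 0 (among the integer gridlines).
Finally, assembling these constraints gives the stated polynomial.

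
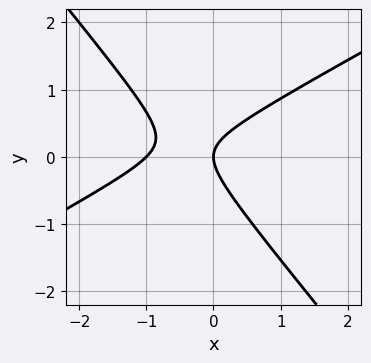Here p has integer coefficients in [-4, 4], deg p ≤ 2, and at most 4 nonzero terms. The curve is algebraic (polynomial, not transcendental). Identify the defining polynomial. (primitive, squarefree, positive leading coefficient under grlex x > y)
(a) The degree is 2 — no degree-1 curve has this shape.
(b) Observable constraints: it crosses the y-axis at the gridline y = 0; among the integer gridlines, it crosses the x-axis at x ∈ {-1, 0}.
(c) Solving for integer coefficients yields p as stated.

2*x^2 - 2*x*y - 3*y^2 + 2*x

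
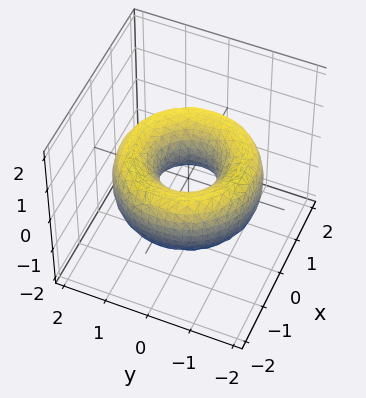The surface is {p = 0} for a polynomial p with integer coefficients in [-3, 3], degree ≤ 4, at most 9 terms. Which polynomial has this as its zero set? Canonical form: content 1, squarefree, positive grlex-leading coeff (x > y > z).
Degree: no degree-3 surface has this shape, so deg p = 4.
Symmetries: rotational symmetry about the z-axis ⇒ p depends on x, y only through x² + y².
Reading off the gridlines: a circular section at z = 0 has radius between 0 and 1; the surface avoids every integer z-axis point in the box.
These observations pin down the coefficients.

x^4 + 2*x^2*y^2 + y^4 - 3*x^2 - 3*y^2 + 2*z^2 + 1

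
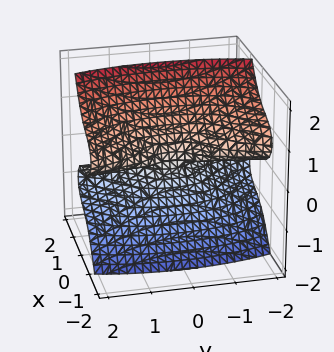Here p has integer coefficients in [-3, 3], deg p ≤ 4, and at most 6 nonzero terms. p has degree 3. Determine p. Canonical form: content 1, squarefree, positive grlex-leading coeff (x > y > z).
3*x^3 + 2*x^2*z + 3*x*z^2 + y^2*z - 3*z^3

First, the degree is 3 — the shape is more complex than any degree-2 surface.
Then, from the axis intercepts and sections: it meets the x-axis at x = 0 (among the integer gridlines); it crosses the z-axis at the gridline z = 0.
Finally, matching integer coefficients to the picture gives p. Check: (0, -1, 0) on the y-axis lies on the surface, and p(0, -1, 0) = 0. ✓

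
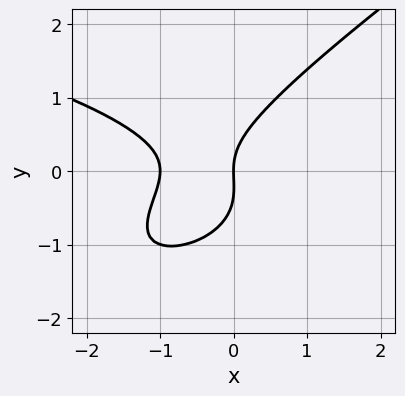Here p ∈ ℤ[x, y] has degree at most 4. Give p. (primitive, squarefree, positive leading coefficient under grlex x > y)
2*x*y^2 - 3*y^3 + 3*x^2 - y^2 + 3*x

Degree: no degree-2 curve has this shape, so deg p = 3.
Against the integer gridlines: it crosses the y-axis at the gridline y = 0; among the integer gridlines, it crosses the x-axis at x ∈ {-1, 0}.
Matching integer coefficients to the picture gives p.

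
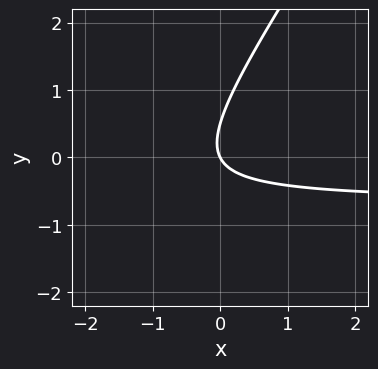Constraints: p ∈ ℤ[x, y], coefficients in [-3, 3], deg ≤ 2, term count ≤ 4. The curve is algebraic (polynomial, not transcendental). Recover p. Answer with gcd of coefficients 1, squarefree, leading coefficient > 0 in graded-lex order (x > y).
3*x*y - 2*y^2 + 2*x + y

First, deg p = 2.
Then, against the integer gridlines: it meets the x-axis at x = 0 (among the integer gridlines); one y-axis crossing is at y = 0.
Finally, these observations pin down the coefficients.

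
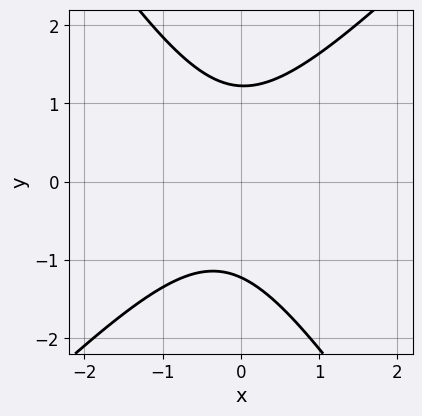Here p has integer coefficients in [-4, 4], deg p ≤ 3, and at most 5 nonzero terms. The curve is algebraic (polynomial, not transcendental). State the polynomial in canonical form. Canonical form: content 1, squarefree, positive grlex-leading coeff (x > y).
(a) deg p = 2. The shape is more complex than any degree-1 curve.
(b) Checking where it meets the axes: no x-intercept at any integer in the box.
(c) Solving for integer coefficients yields p as stated.

3*x^2 - x*y - 2*y^2 + x + 3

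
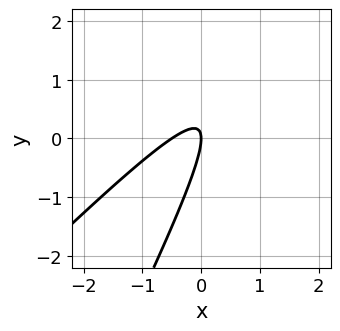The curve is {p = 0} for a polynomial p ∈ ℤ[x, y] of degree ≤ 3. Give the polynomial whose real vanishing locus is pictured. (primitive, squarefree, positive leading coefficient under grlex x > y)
2*x^2 - 3*x*y + y^2 + x

First, the degree is 2 — the shape is more complex than any degree-1 curve.
Next, reading off the gridlines: one x-axis crossing is at x = 0; one y-axis crossing is at y = 0.
Finally, fitting integer coefficients to these (and the overall shape) gives p.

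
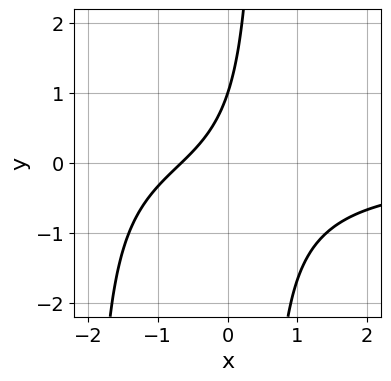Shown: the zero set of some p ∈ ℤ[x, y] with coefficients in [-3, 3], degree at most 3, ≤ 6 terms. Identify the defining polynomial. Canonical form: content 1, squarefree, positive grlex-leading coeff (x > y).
1. The degree is 3 — no degree-2 curve has this shape.
2. From the visible intercepts: it meets the y-axis at y = 1 (among the integer gridlines).
3. These observations pin down the coefficients.

2*x^2*y + 3*x*y + 3*x - 2*y + 2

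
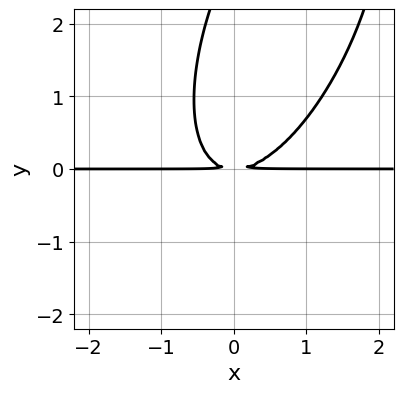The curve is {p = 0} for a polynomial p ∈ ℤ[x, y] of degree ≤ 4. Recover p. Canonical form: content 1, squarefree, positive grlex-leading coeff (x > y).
(a) Degree: the shape is more complex than any degree-2 curve, so deg p = 3.
(b) Observable constraints: every point of the x-axis in the box is on the curve.
(c) Solving for integer coefficients yields p as stated.

3*x^2*y - 2*x*y^2 + y^3 - 3*y^2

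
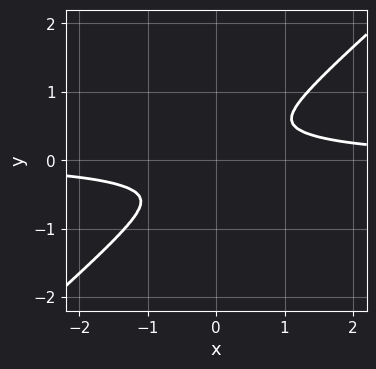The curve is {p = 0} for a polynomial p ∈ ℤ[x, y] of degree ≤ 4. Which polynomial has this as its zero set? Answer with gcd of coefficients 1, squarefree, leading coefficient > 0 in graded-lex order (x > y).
The degree is 4 — the shape is more complex than any degree-3 curve.
The integer polynomial consistent with all of this is the stated p.

2*x^3*y - 3*y^4 - x^2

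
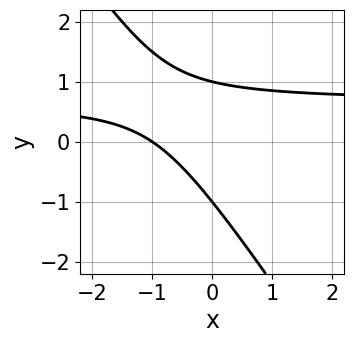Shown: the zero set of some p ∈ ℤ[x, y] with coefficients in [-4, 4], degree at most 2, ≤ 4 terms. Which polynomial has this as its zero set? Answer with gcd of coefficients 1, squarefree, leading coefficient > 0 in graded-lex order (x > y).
First, deg p = 2. The shape is more complex than any degree-1 curve.
Then, from the visible intercepts: the y-axis gridline crossings are at y ∈ {-1, 1}; it crosses the x-axis at the gridline x = -1.
Finally, matching integer coefficients to the picture gives p.

3*x*y + 2*y^2 - 2*x - 2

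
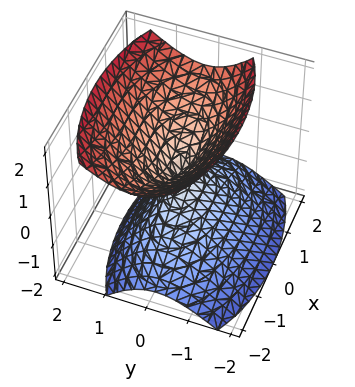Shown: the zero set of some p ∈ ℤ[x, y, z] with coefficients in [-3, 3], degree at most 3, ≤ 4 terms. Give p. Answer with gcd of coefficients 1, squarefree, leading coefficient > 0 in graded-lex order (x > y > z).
x^2 + 3*y^2 - y*z - 2*z^2

I count 2 distinct pieces. They look like related sheets of one shape, so recover p as a whole.
The degree is 2 — the shape is more complex than any degree-1 surface.
Checking where it meets the axes: one x-axis crossing is at x = 0; it meets the y-axis at y = 0 (among the integer gridlines).
Together with the visible shape, these determine p as stated.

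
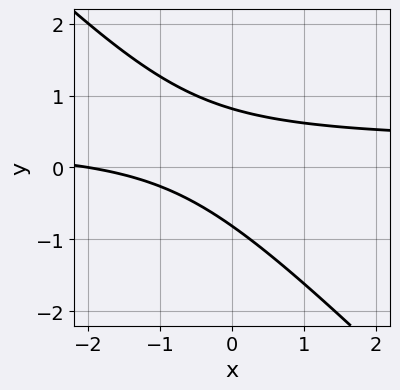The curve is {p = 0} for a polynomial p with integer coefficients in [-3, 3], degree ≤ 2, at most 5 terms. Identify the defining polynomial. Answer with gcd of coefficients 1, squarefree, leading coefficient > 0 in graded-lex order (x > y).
3*x*y + 3*y^2 - x - 2

(a) Degree: the shape is more complex than any degree-1 curve, so deg p = 2.
(b) Reading off the gridlines: it crosses the x-axis at the gridline x = -2.
(c) Fitting integer coefficients to these (and the overall shape) gives p.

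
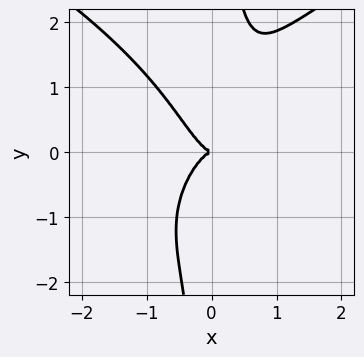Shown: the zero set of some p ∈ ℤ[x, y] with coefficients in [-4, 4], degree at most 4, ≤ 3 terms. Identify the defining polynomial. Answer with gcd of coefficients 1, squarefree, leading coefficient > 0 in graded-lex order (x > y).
x*y^3 - 3*x^3 - y^2

First, degree: a generic line meets the curve in up to 4 points, so deg p = 4.
Next, from the axis intercepts and sections: it crosses the x-axis at the gridline x = 0; it crosses the y-axis at the gridline y = 0.
Finally, the integer polynomial consistent with all of this is the stated p.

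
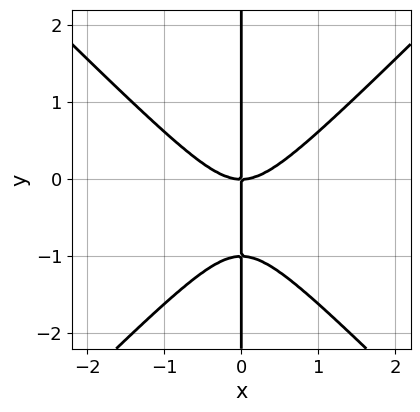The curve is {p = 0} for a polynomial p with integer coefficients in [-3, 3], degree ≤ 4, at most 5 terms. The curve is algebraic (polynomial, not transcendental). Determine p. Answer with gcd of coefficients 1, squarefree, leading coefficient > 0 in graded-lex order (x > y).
x^3 - x*y^2 - x*y

First, degree: the shape is more complex than any degree-2 curve, so deg p = 3.
Then, from the visible intercepts: it crosses the x-axis at the gridline x = 0; the visible y-axis segment lies entirely on the curve.
Finally, together with the visible shape, these determine p as stated.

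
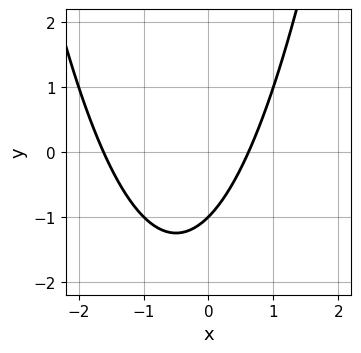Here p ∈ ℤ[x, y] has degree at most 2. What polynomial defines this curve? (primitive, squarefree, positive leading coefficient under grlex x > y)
Degree: the shape is more complex than any degree-1 curve, so deg p = 2.
Observable constraints: it crosses the y-axis at the gridline y = -1.
Putting this together gives p.

x^2 + x - y - 1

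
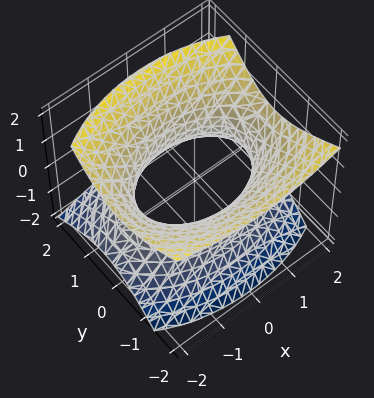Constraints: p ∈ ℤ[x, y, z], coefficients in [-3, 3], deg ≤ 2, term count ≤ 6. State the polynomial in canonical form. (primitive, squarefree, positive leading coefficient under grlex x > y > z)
x^2 + 2*y^2 + y*z - 2*z^2 - 2

1. The degree is 2 — a generic line meets the surface in up to 2 points.
2. Reading off the gridlines: among the integer gridlines, it crosses the y-axis at y ∈ {-1, 1}; the surface avoids every integer z-axis point in the box.
3. Together with the visible shape, these determine p as stated.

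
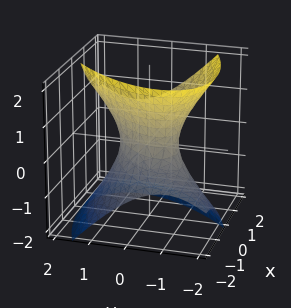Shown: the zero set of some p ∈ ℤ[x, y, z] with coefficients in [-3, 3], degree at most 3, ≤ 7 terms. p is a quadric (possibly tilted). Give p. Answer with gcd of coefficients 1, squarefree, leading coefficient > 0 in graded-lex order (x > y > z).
2*x^2 - 3*x*y - 3*x*z + 3*y^2 - 2*z^2 - 2

1. The degree is 2 — no degree-1 surface has this shape.
2. Observable constraints: the surface avoids every integer z-axis point in the box; the x-axis gridline crossings are at x ∈ {-1, 1}.
3. These observations pin down the coefficients.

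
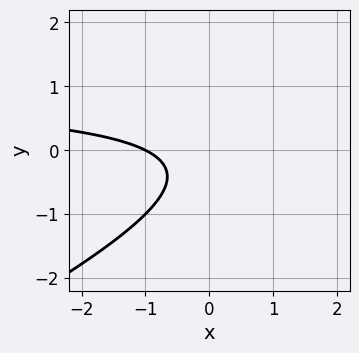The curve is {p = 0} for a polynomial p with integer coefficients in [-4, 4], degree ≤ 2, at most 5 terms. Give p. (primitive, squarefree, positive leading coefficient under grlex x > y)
First, degree: a generic line meets the curve in up to 2 points, so deg p = 2.
Next, against the integer gridlines: one x-axis crossing is at x = -1; the curve avoids every integer y-axis point in the box.
Finally, assembling these constraints gives the stated polynomial.

x*y - 2*y^2 - x - y - 1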